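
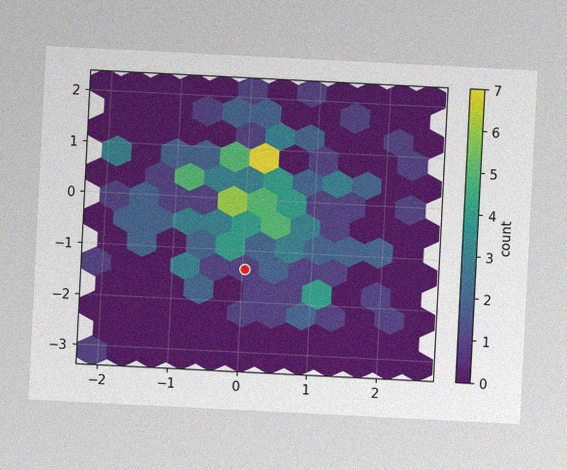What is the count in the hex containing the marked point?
The chart is tilted about 3° clockwise, with some photo noise. The marked hex reads 1 on the colorbar.

1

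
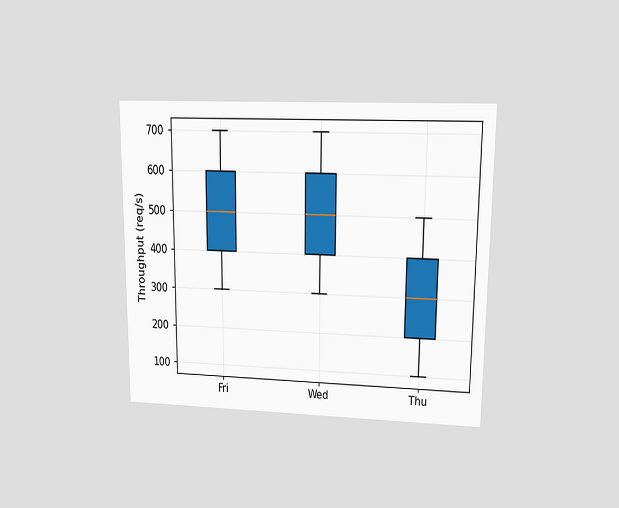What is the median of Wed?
The chart is viewed at a slight angle. The median line in the Wed box sits at 500req/s.

500req/s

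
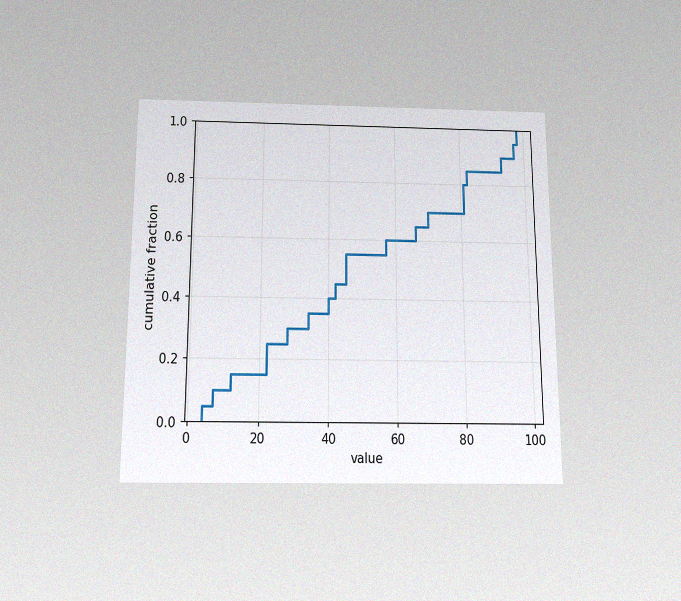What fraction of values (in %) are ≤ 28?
The chart is viewed slightly from below, with some photo noise. At x=28 the ECDF step is at 30%.

30%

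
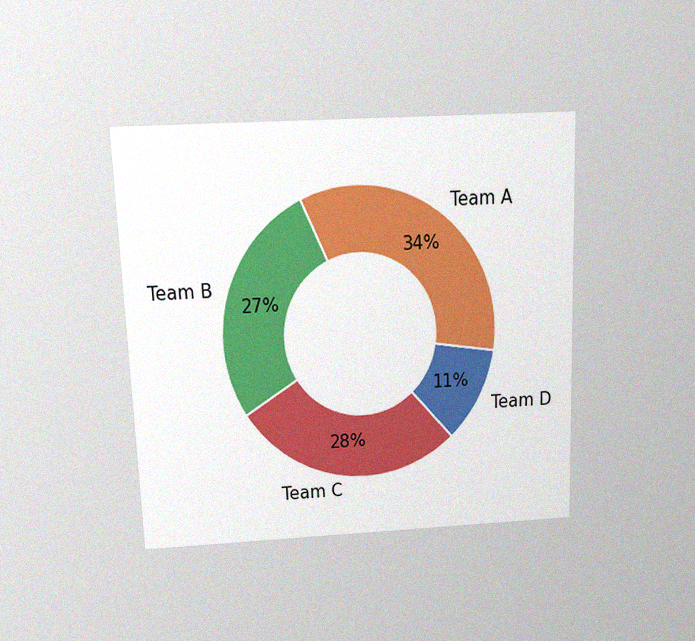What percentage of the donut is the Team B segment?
The chart is tilted about 2° counter-clockwise and viewed slightly from above, with some photo noise. The Team B segment takes up 27% of the ring.

27%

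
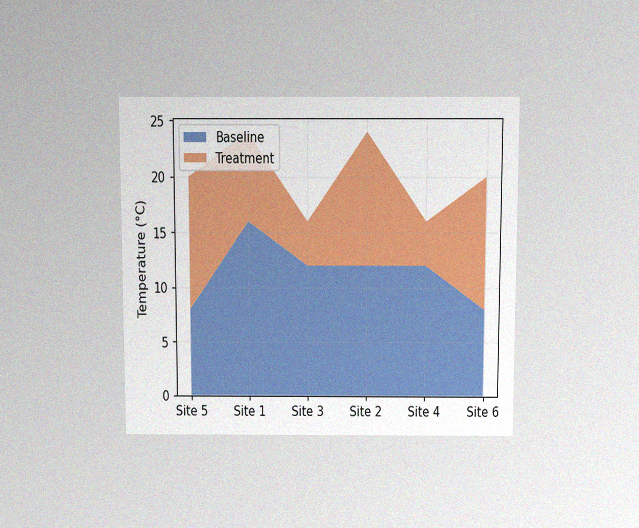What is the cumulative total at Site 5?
The chart is viewed slightly from above, with some photo noise. The stacked total at Site 5 reaches 20°C.

20°C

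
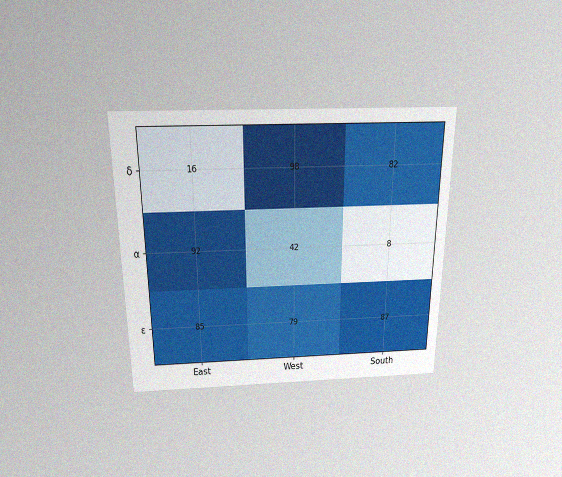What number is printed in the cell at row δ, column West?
98

The chart is viewed slightly from above, with some photo noise. The (δ, West) cell reads 98.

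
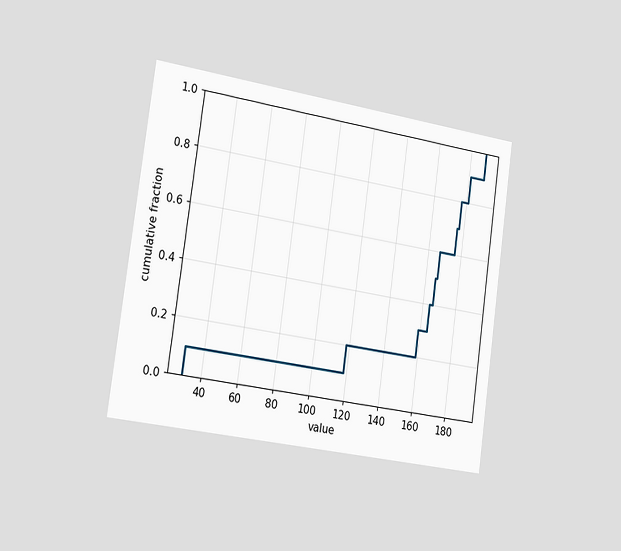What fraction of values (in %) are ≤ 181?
90%

The chart is tilted about 8° clockwise and viewed slightly from the left. At x=181 the ECDF step is at 90%.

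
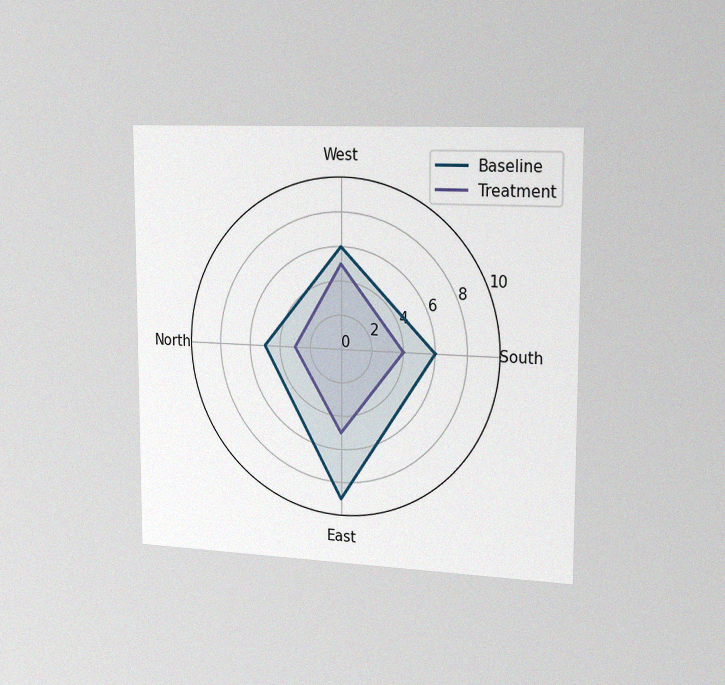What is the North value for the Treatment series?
3

The chart is viewed slightly from the right, with some photo noise. On the North axis, Treatment reaches 3.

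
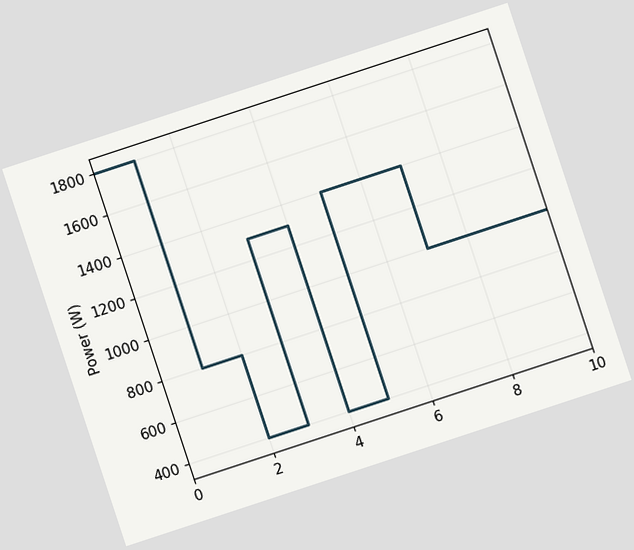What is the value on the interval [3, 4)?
The chart is tilted about 18° counter-clockwise. On [3, 4) the step sits at 1300W.

1300W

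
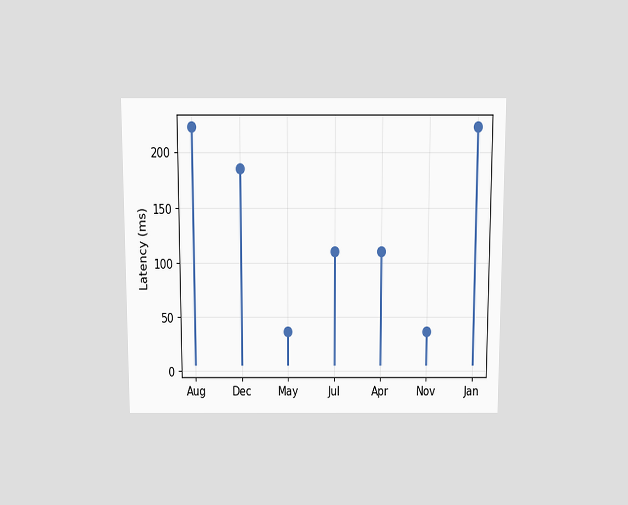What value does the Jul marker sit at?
111ms

The chart is viewed slightly from above. The Jul marker sits at 111ms.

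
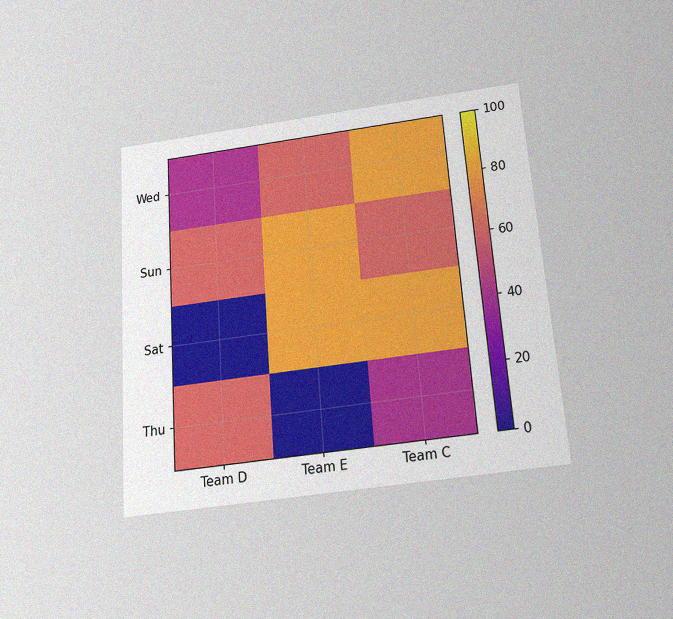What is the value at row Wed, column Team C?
80

The chart is tilted about 4° counter-clockwise and viewed slightly from below, with some photo noise. Matching cell (Wed, Team C) against the colorbar gives 80.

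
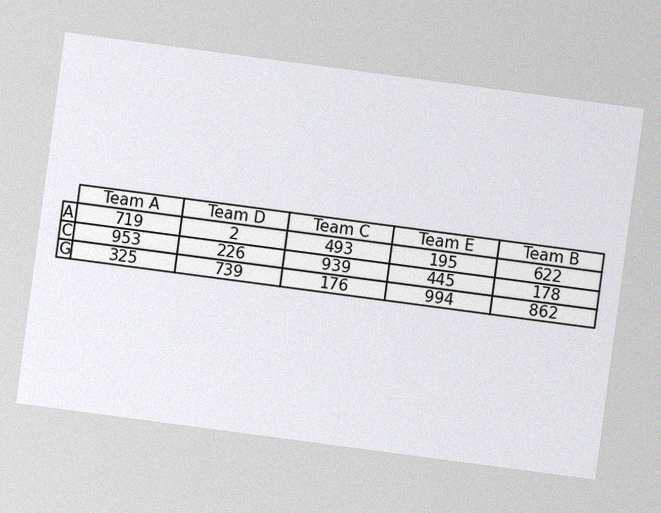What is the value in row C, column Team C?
The chart is tilted about 8° clockwise, with some photo noise. The (C, Team C) cell reads 939.

939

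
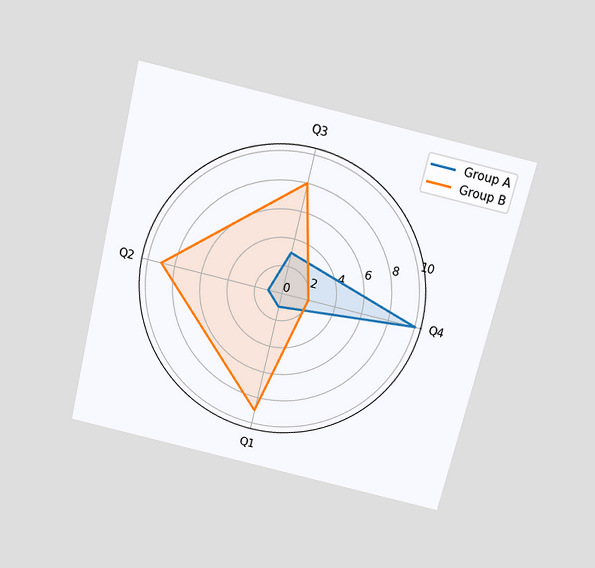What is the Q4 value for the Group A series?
The chart is tilted about 13° clockwise and viewed slightly from above. On the Q4 axis, Group A reaches 10.

10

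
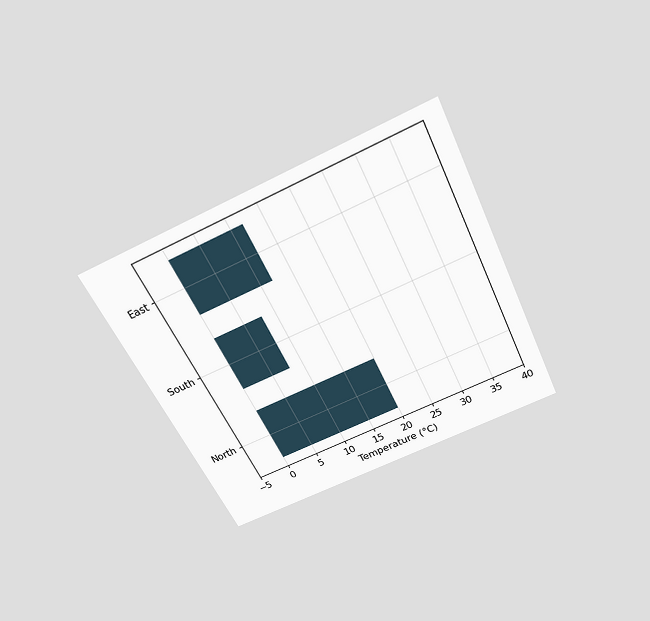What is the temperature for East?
The chart is tilted about 26° counter-clockwise and viewed slightly from above. Reading along the chart's x-axis, the East bar reaches 12°C.

12°C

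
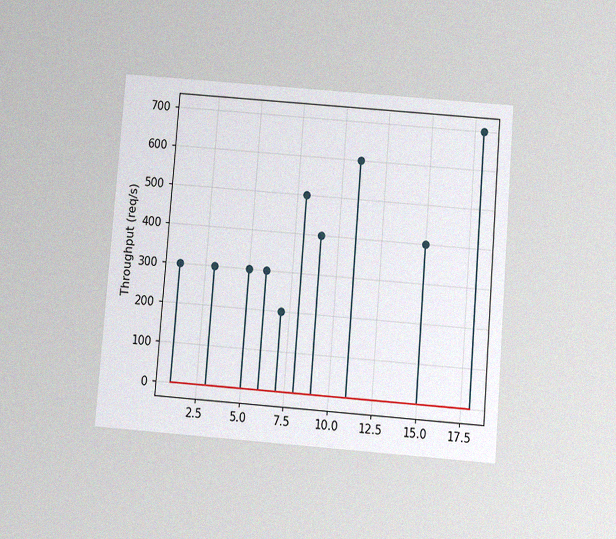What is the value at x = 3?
The chart is tilted about 5° clockwise and viewed slightly from below, with some photo noise. The stem at x=3 reaches 300req/s.

300req/s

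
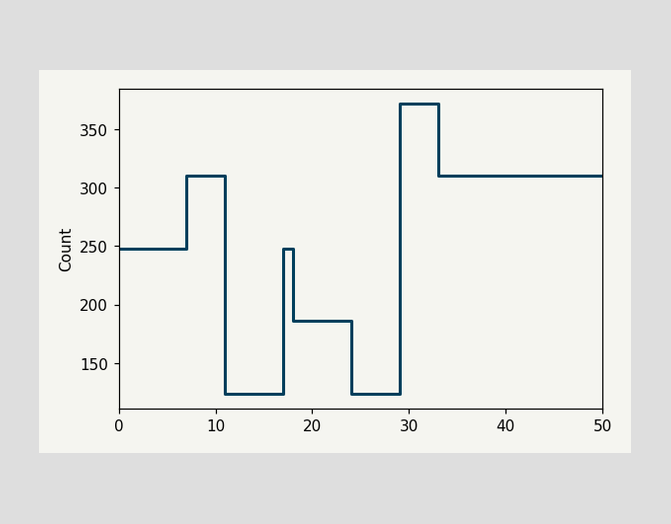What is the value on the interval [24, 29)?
On [24, 29) the step sits at 124.

124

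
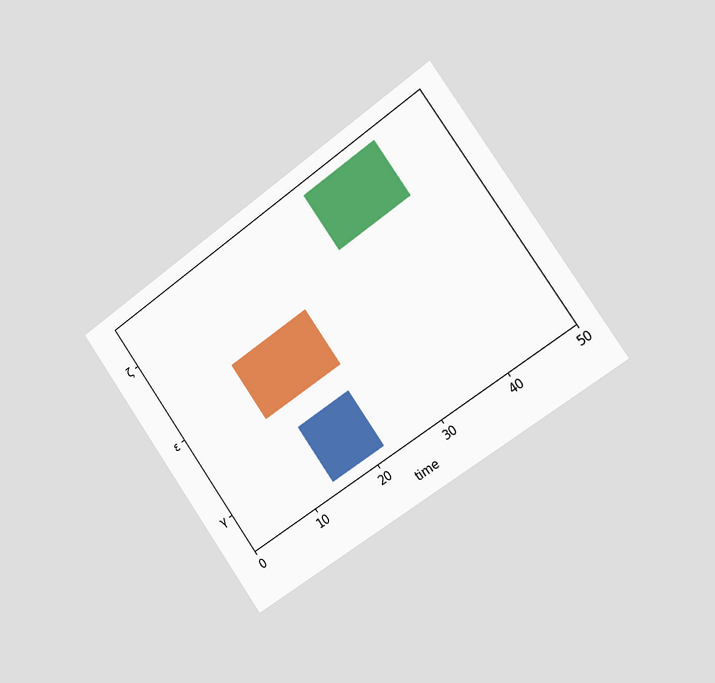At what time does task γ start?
14

The chart is tilted about 35° counter-clockwise and viewed slightly from the right. The γ bar begins at t=14.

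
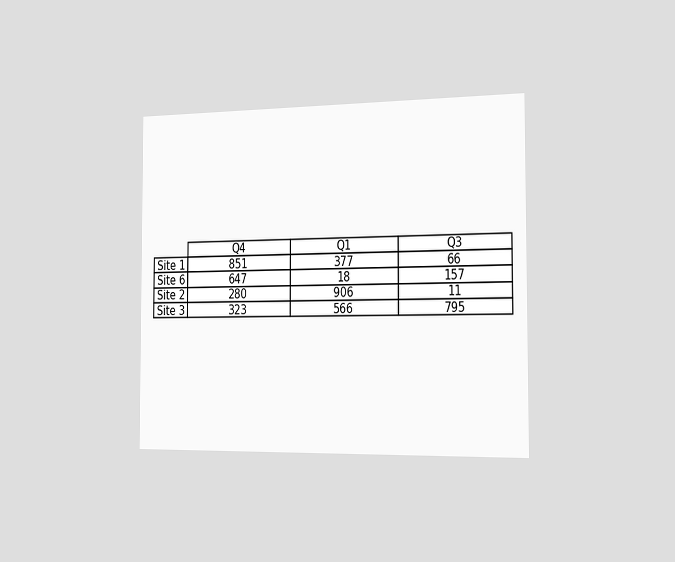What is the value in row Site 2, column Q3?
11

The chart is viewed slightly from the right. The (Site 2, Q3) cell reads 11.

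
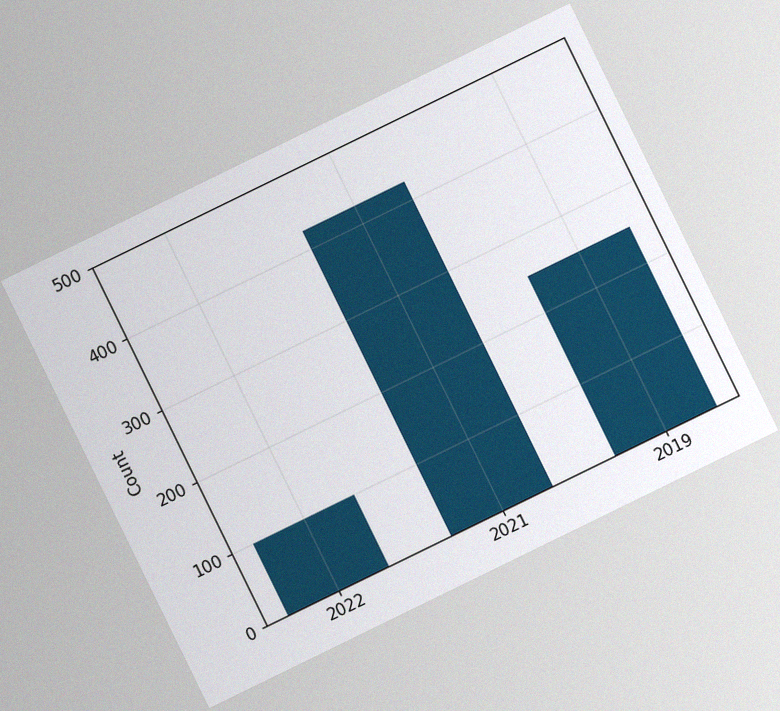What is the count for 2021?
The chart is tilted about 26° counter-clockwise, with some photo noise. Reading along the chart's y-axis, the 2021 bar reaches 425.

425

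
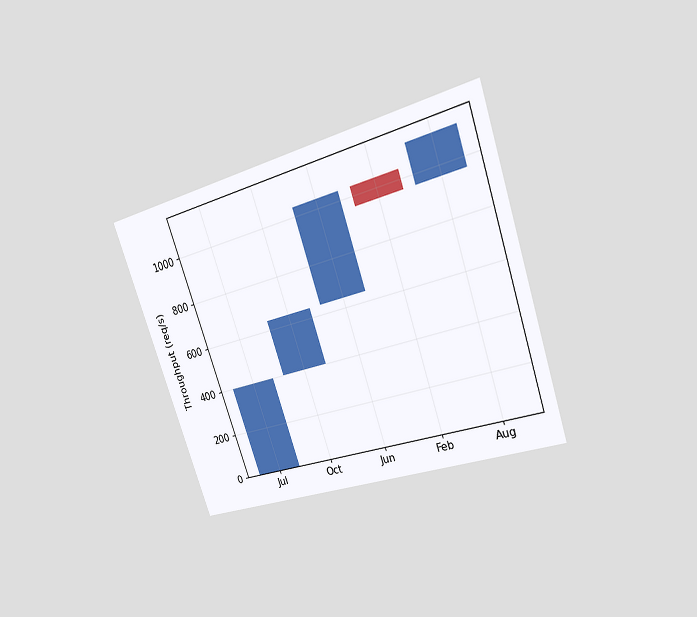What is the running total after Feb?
The chart is tilted about 19° counter-clockwise and viewed at a slight angle. After Feb the running total reaches 960req/s.

960req/s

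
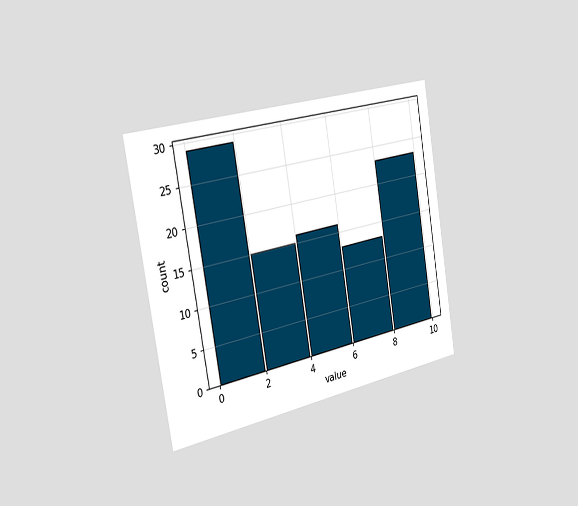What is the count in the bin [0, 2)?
29

The chart is tilted about 10° counter-clockwise and viewed slightly from the left. The [0, 2) bin has height 29.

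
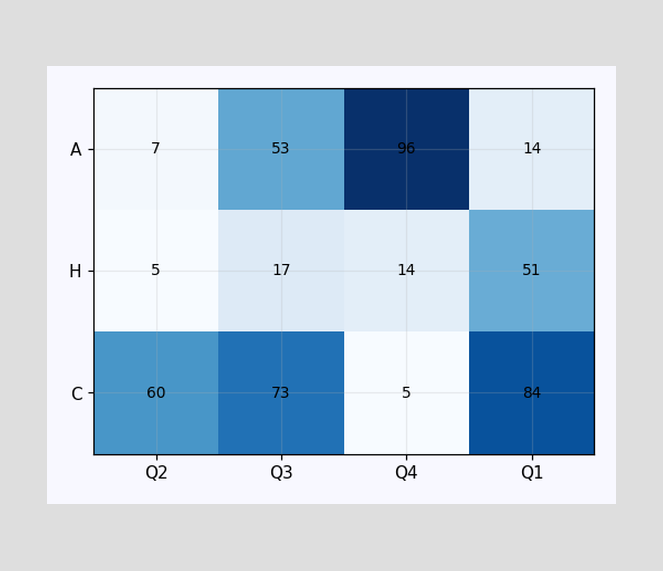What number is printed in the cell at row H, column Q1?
51

The (H, Q1) cell reads 51.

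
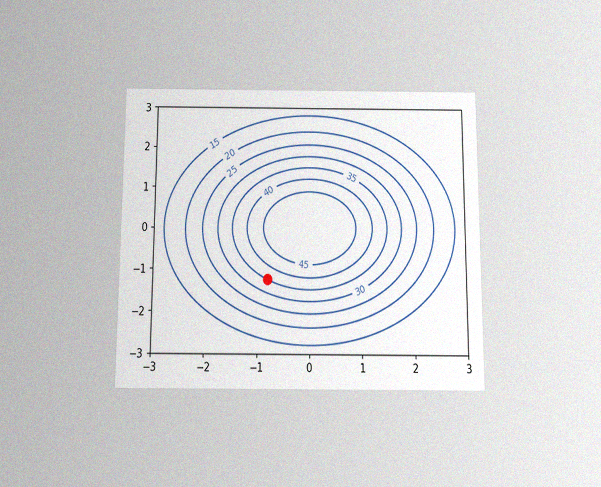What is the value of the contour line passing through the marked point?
The chart is viewed slightly from below, with some photo noise. The marked point sits on the contour labelled 35.

35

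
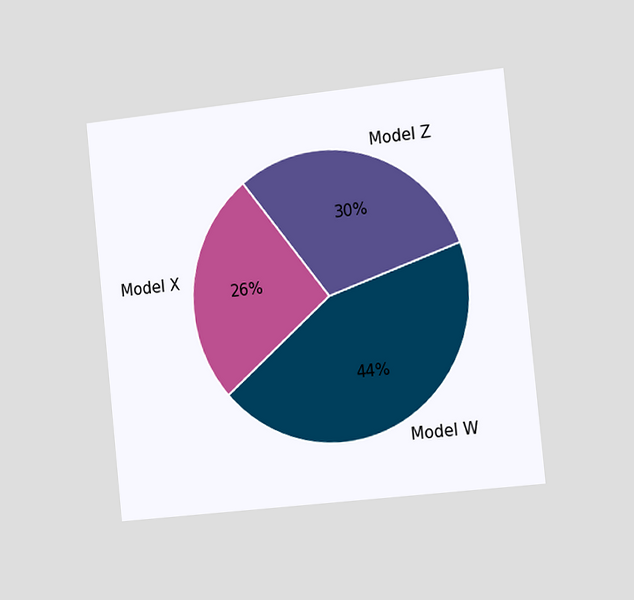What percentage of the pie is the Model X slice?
26%

The chart is tilted about 6° counter-clockwise and viewed slightly from the right. The Model X slice takes up 26% of the pie.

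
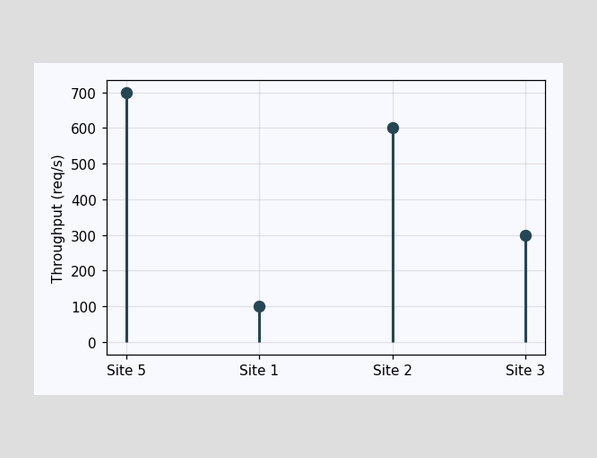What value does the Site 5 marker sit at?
700req/s

The Site 5 marker sits at 700req/s.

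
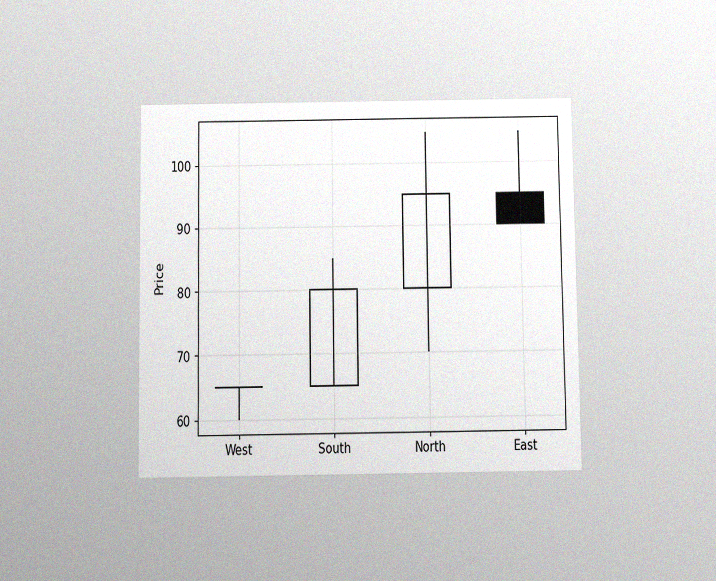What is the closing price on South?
80

The chart is viewed slightly from below, with some photo noise. The South candle closes at 80.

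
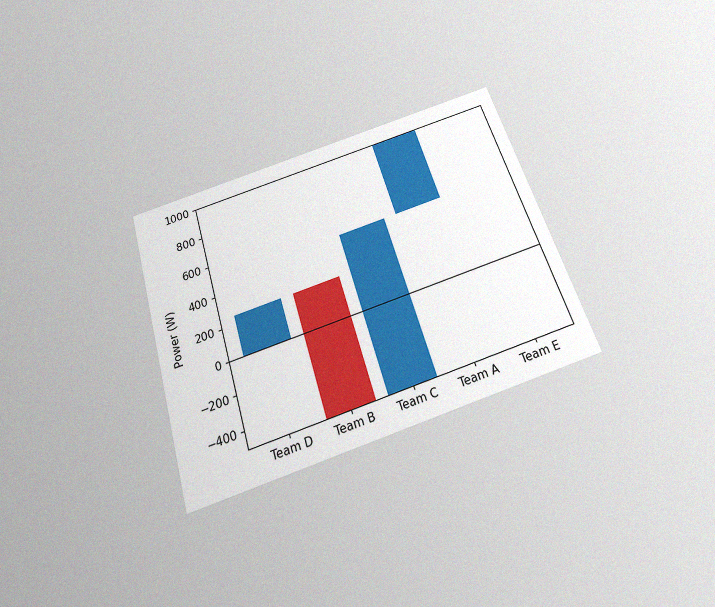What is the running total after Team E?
The chart is tilted about 17° counter-clockwise and viewed slightly from below, with some photo noise. After Team E the running total reaches 1000W.

1000W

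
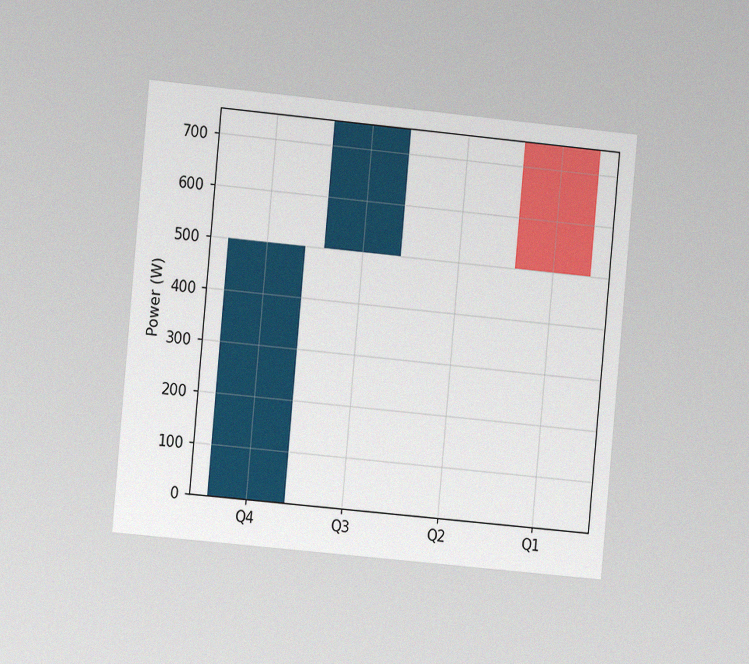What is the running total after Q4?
500W

The chart is tilted about 5° clockwise and viewed slightly from the left, with some photo noise. After Q4 the running total reaches 500W.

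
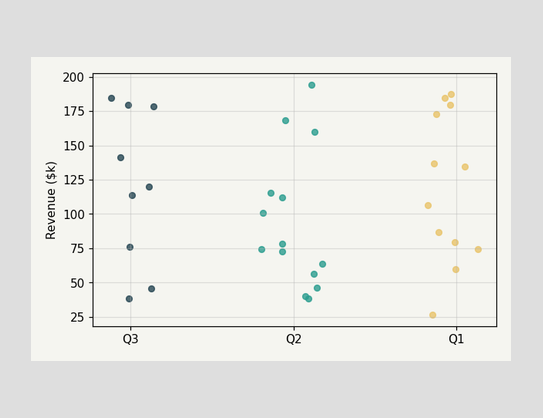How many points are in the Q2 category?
Counting the markers in the Q2 column gives 14.

14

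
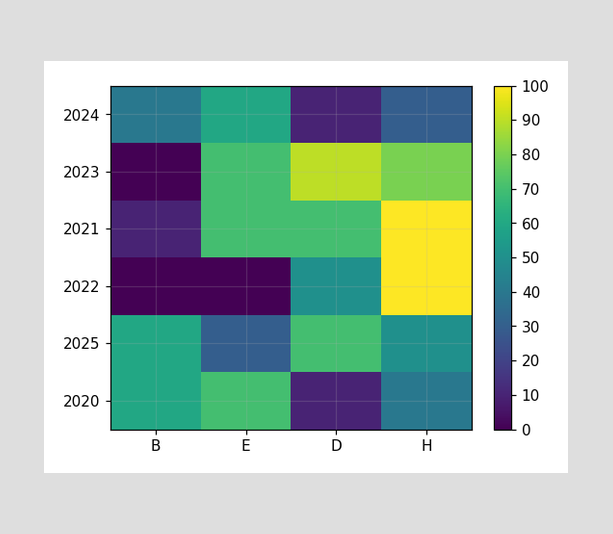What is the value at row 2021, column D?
Matching cell (2021, D) against the colorbar gives 70.

70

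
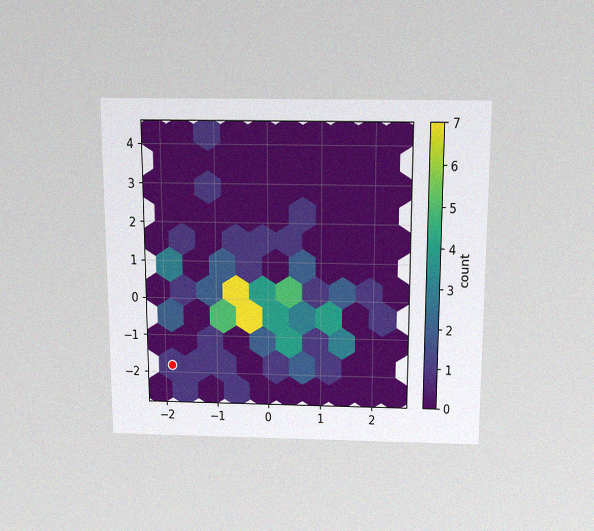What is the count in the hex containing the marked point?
The chart is viewed slightly from above, with some photo noise. The marked hex reads 1 on the colorbar.

1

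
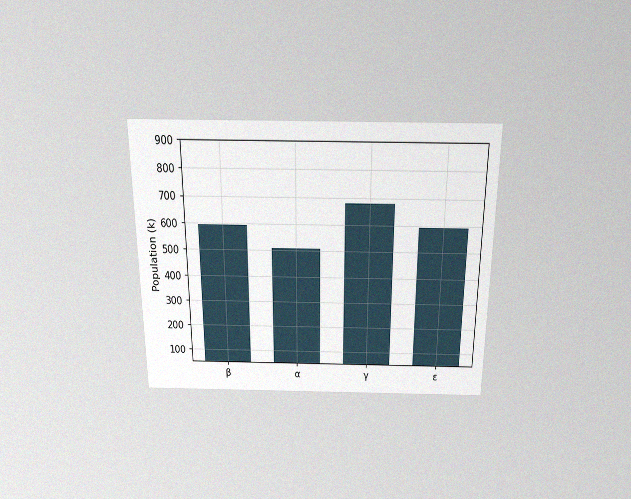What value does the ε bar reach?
The chart is viewed slightly from above, with some photo noise. Reading along the chart's y-axis, the ε bar reaches 595k.

595k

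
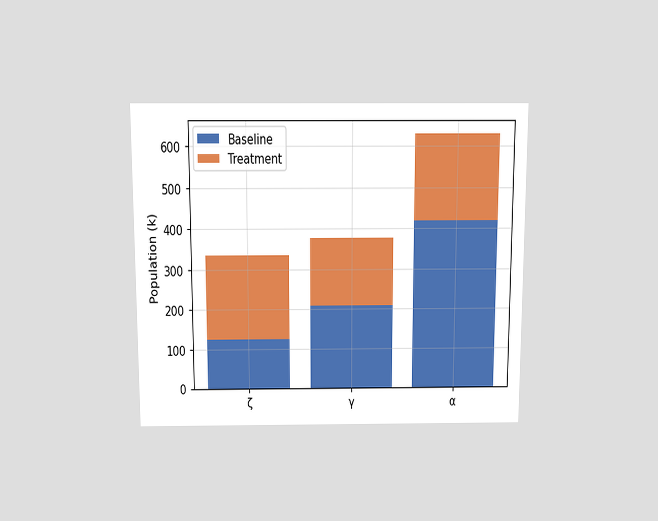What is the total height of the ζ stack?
336k

The chart is viewed slightly from above. The ζ stack's top reaches 336k on the y-axis.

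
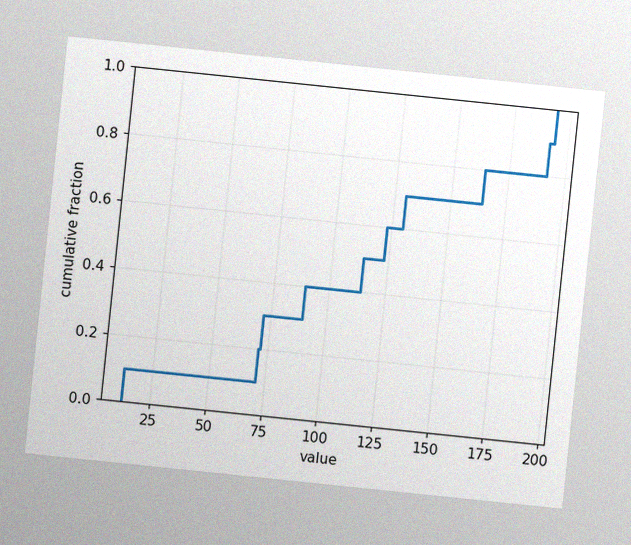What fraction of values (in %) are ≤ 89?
The chart is tilted about 6° clockwise, with some photo noise. At x=89 the ECDF step is at 40%.

40%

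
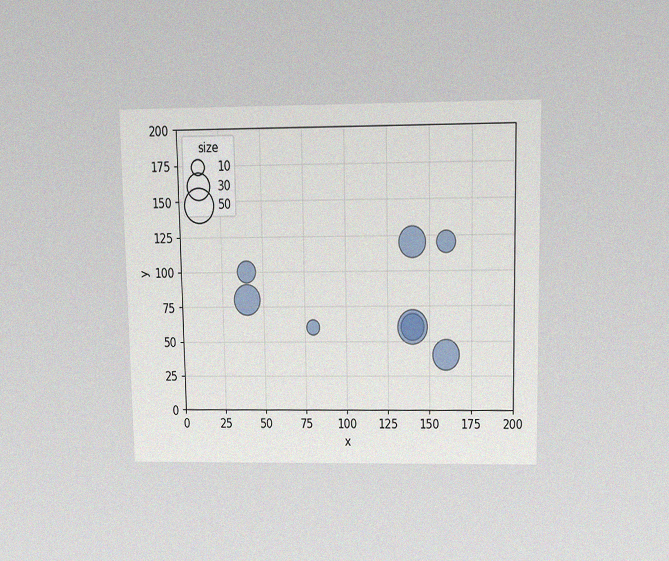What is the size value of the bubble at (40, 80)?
40

The chart is viewed slightly from above, with some photo noise. Matching the bubble at (40, 80) against the size legend gives 40.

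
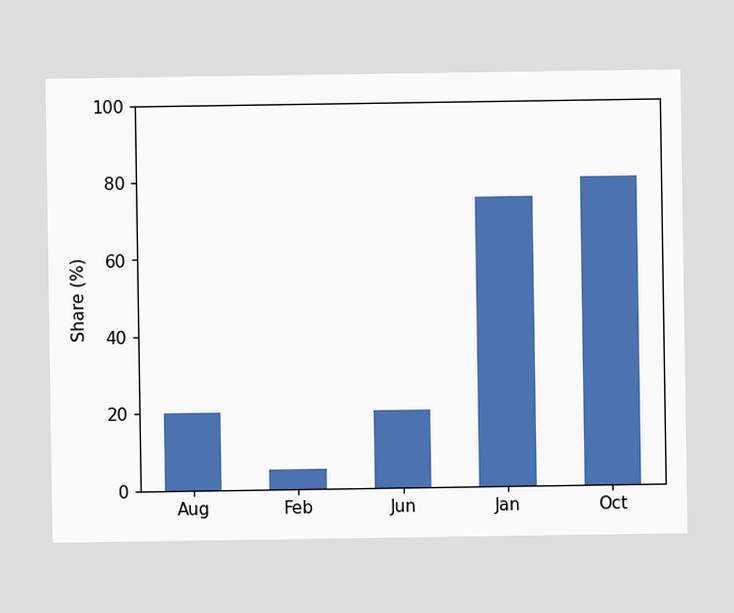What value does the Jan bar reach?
Reading along the chart's y-axis, the Jan bar reaches 75%.

75%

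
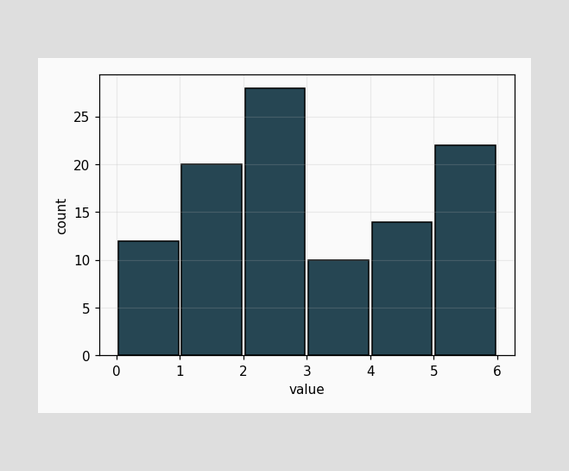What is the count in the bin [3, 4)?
10

The [3, 4) bin has height 10.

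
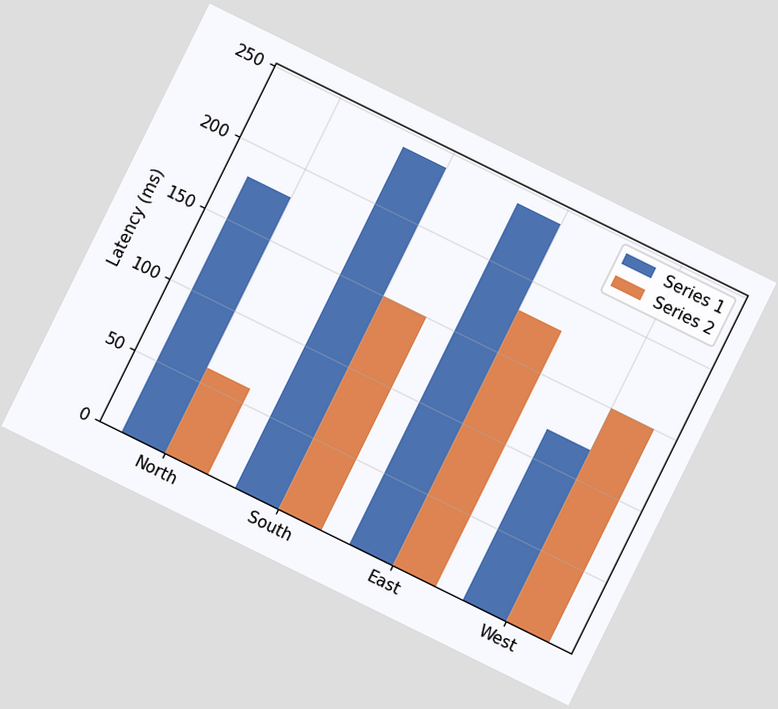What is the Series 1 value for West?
120ms

The chart is tilted about 26° clockwise. The Series 1 bar at West reaches 120ms on the y-axis.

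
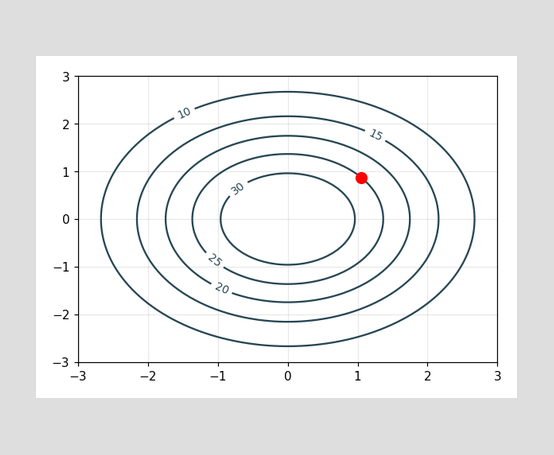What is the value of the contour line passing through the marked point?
The marked point sits on the contour labelled 25.

25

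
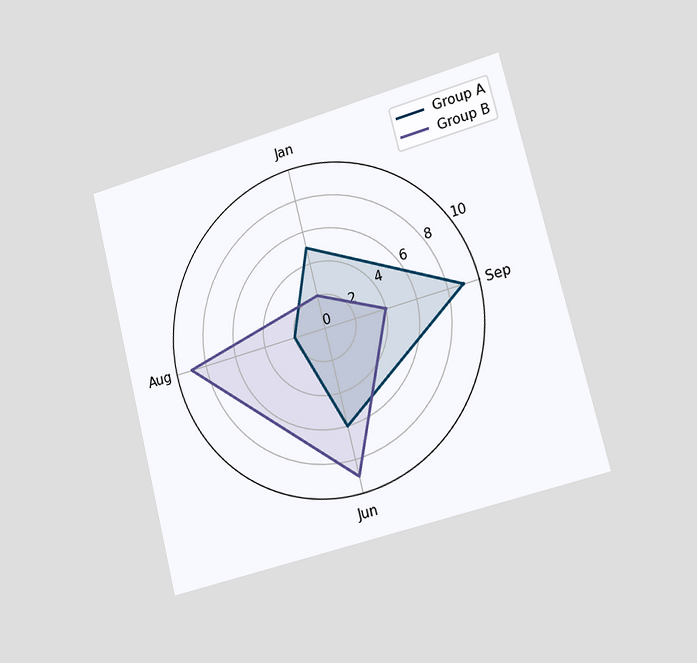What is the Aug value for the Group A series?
The chart is tilted about 14° counter-clockwise and viewed slightly from the right. On the Aug axis, Group A reaches 2.

2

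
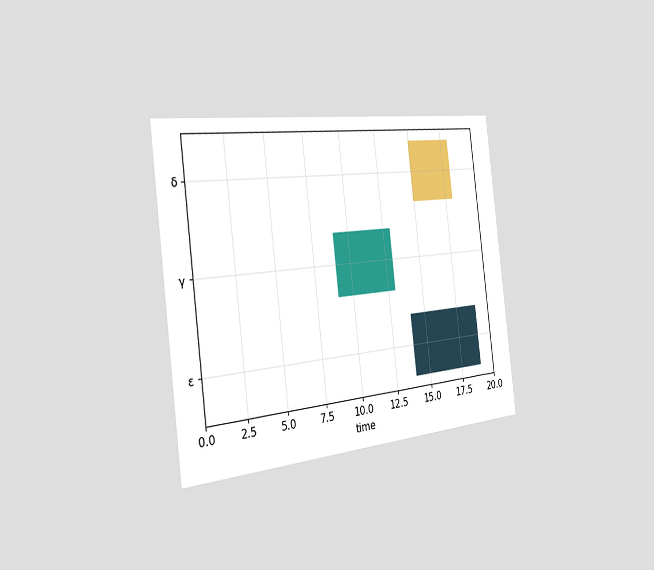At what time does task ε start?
The chart is tilted about 7° counter-clockwise and viewed slightly from the left. The ε bar begins at t=14.

14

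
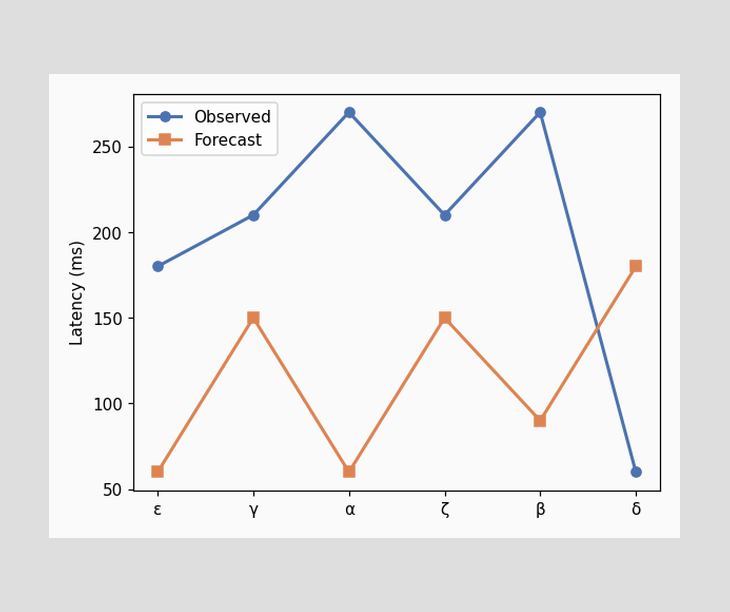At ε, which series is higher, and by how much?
At ε, Observed sits above the other line by 120ms.

Observed, by 120ms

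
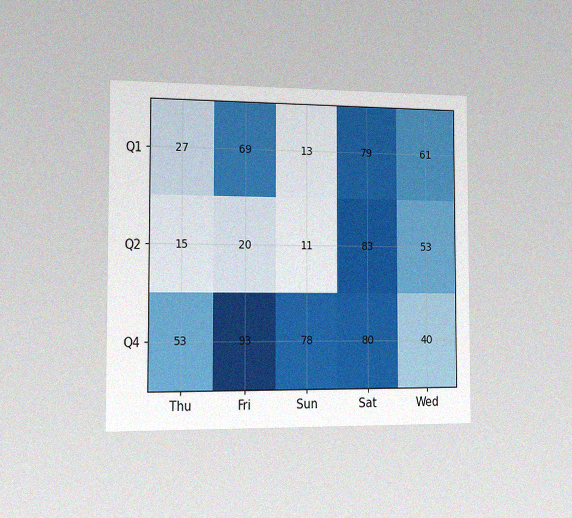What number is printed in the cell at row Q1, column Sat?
The chart is viewed slightly from the left, with some photo noise. The (Q1, Sat) cell reads 79.

79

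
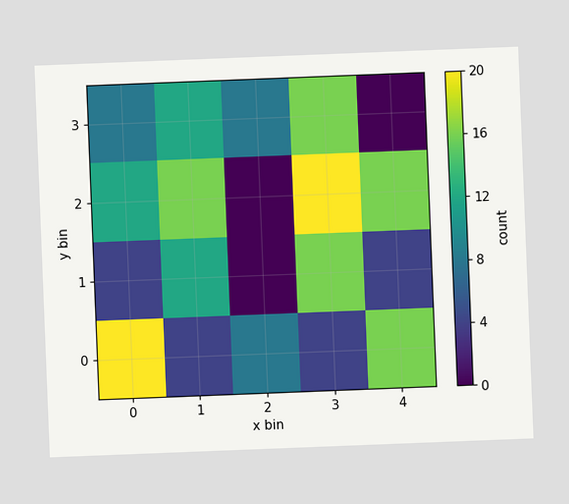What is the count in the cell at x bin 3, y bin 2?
The chart is tilted about 2° counter-clockwise. Matching the cell (3, 2) against the colorbar gives 20.

20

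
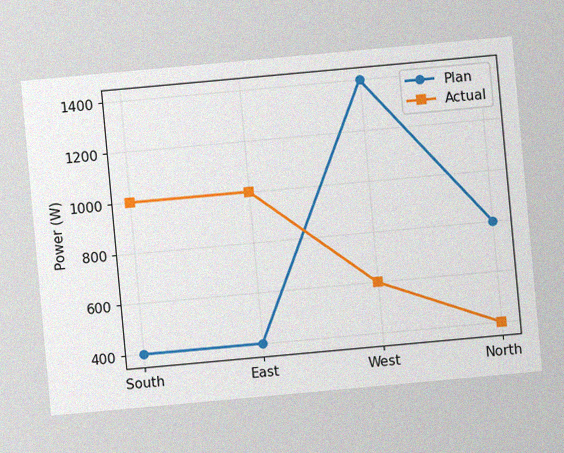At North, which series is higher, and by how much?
Plan, by 400W

The chart is tilted about 5° counter-clockwise, with some photo noise. At North, Plan sits above the other line by 400W.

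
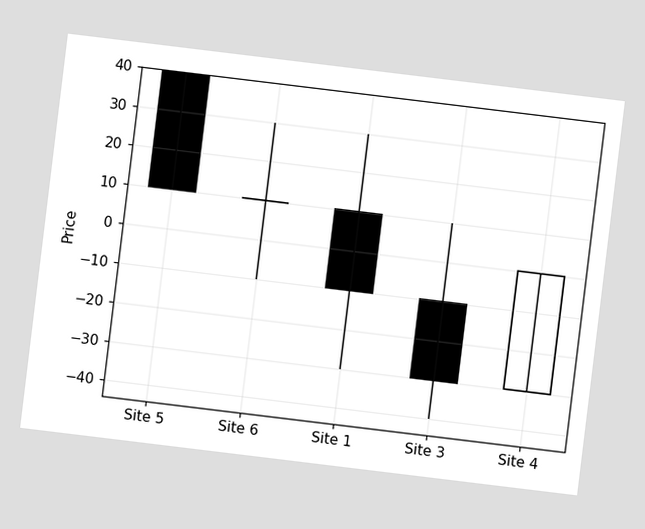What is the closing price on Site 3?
-30

The chart is tilted about 7° clockwise. The Site 3 candle closes at -30.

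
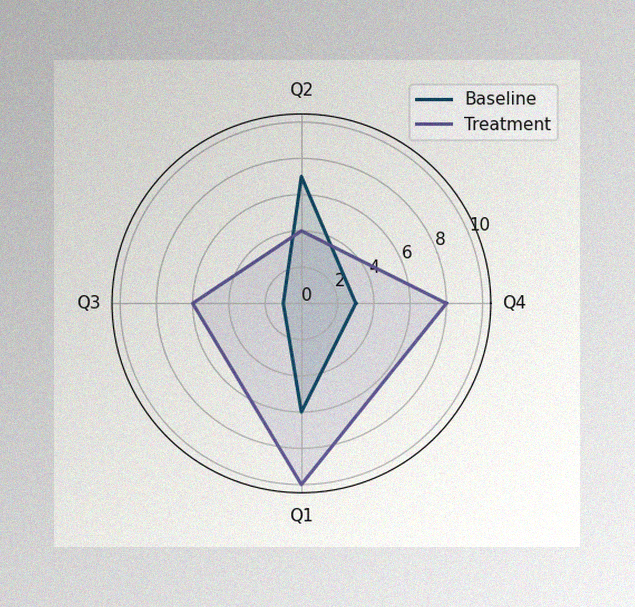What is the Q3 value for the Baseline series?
The image has some photo noise and uneven lighting. On the Q3 axis, Baseline reaches 1.

1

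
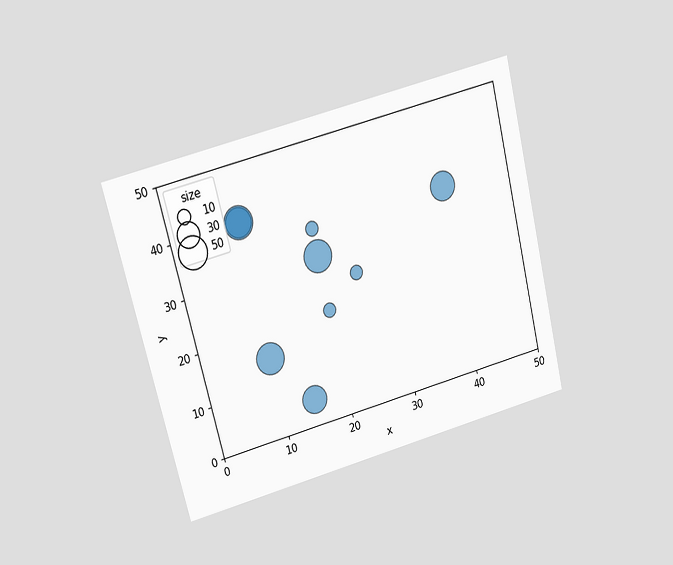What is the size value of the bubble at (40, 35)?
40

The chart is tilted about 14° counter-clockwise and viewed at a slight angle. Matching the bubble at (40, 35) against the size legend gives 40.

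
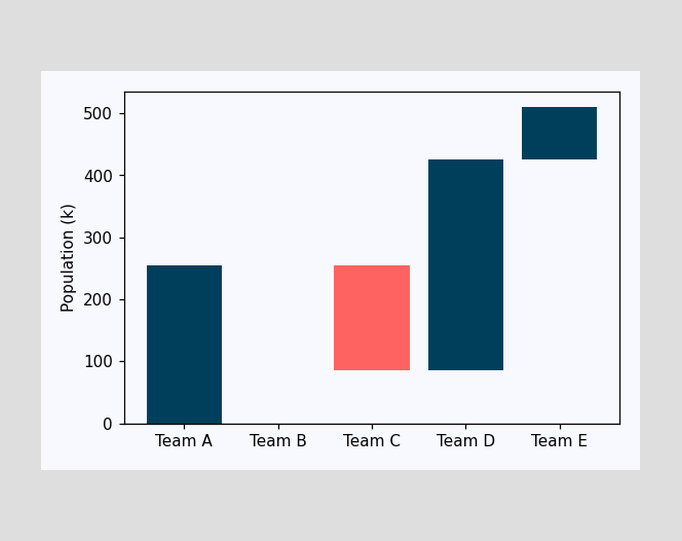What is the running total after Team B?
255k

After Team B the running total reaches 255k.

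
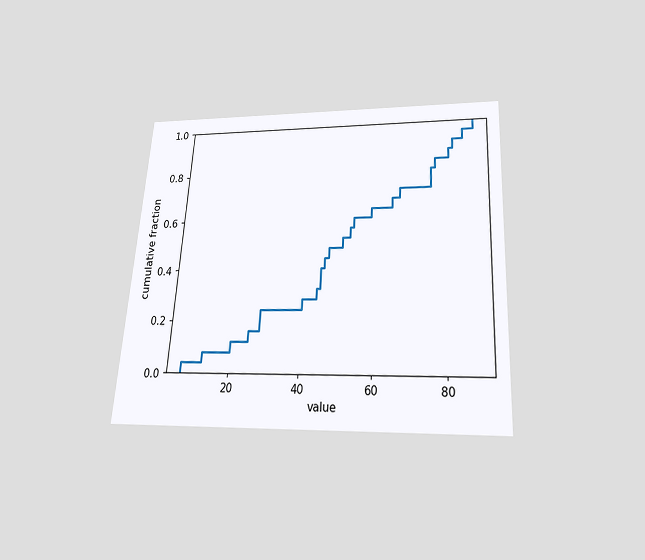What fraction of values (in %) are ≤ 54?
60%

The chart is tilted about 3° clockwise and viewed slightly from below. At x=54 the ECDF step is at 60%.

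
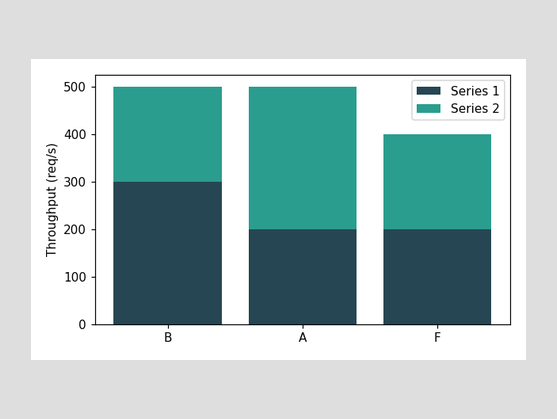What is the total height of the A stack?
500req/s

The A stack's top reaches 500req/s on the y-axis.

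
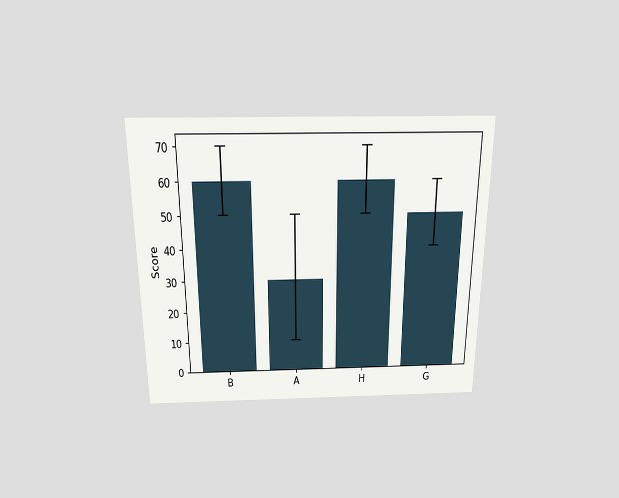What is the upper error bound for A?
50

The chart is viewed slightly from above. The A bar's upper whisker reaches 50.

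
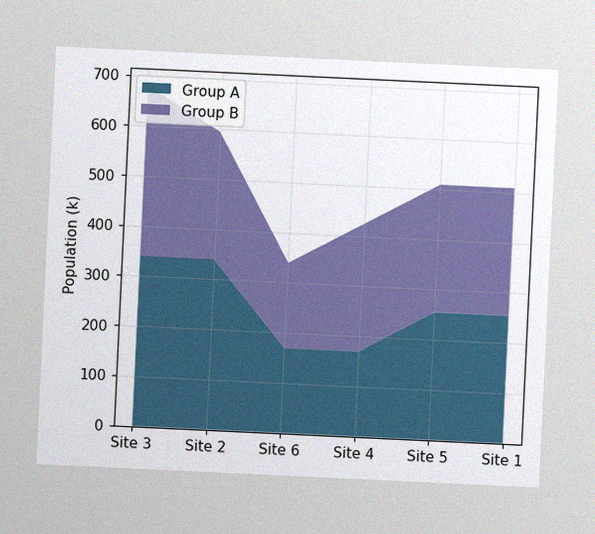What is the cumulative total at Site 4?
The chart is tilted about 3° clockwise, with some photo noise. The stacked total at Site 4 reaches 425k.

425k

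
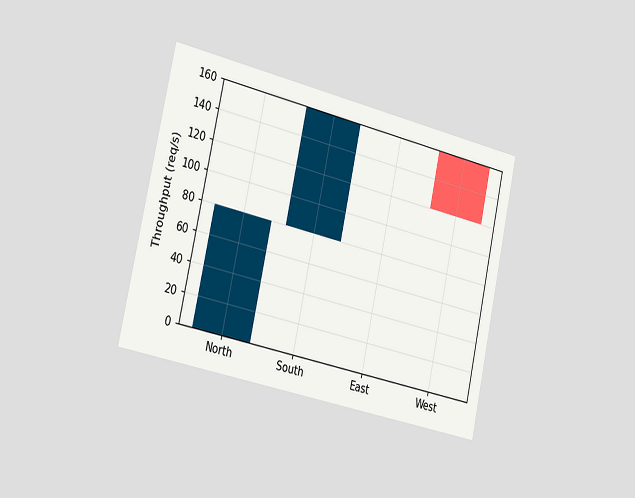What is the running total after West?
120req/s

The chart is tilted about 13° clockwise and viewed slightly from the left. After West the running total reaches 120req/s.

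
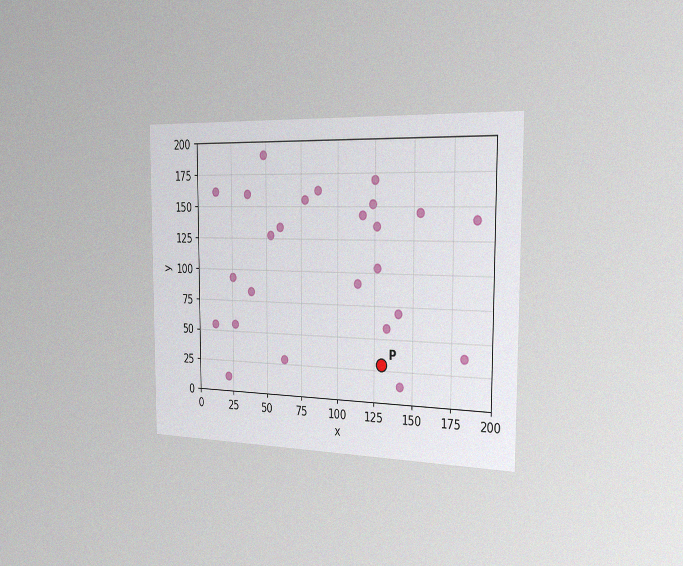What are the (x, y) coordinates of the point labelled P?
The chart is viewed slightly from the right, with some photo noise. Following the gridlines from P to each axis, P sits at (130, 30).

(130, 30)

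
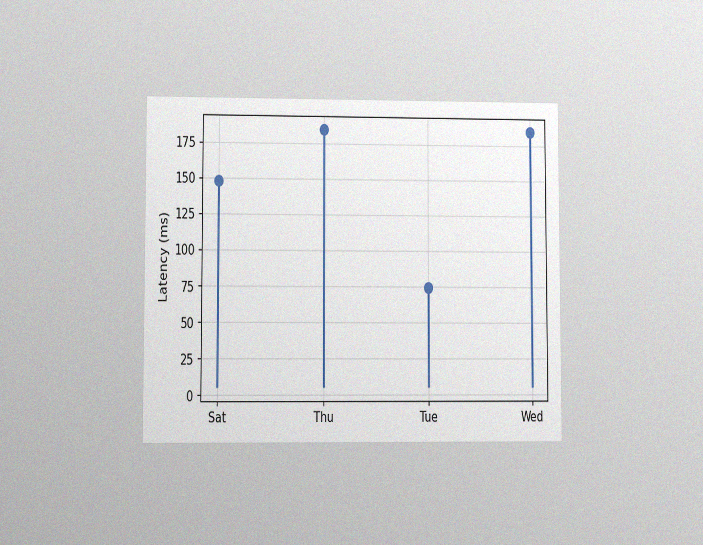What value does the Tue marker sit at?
The chart is viewed at a slight angle, with some photo noise. The Tue marker sits at 74ms.

74ms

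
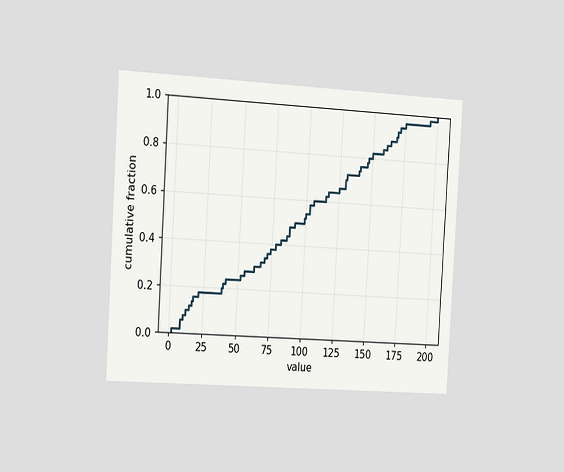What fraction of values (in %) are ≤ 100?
The chart is tilted about 3° clockwise and viewed slightly from the left. At x=100 the ECDF step is at 54%.

54%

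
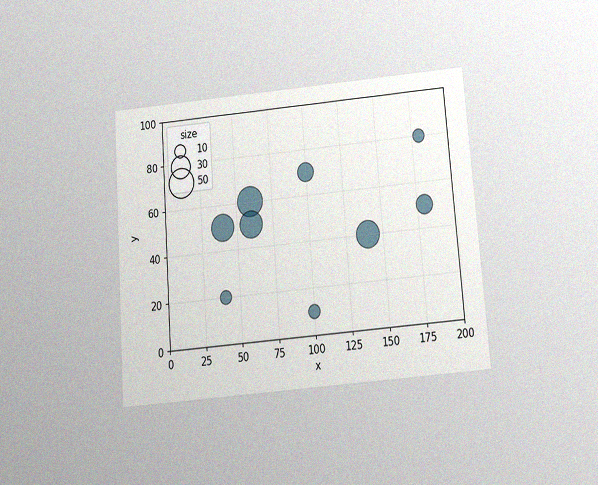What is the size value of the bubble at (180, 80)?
The chart is tilted about 4° counter-clockwise and viewed slightly from below, with some photo noise. Matching the bubble at (180, 80) against the size legend gives 10.

10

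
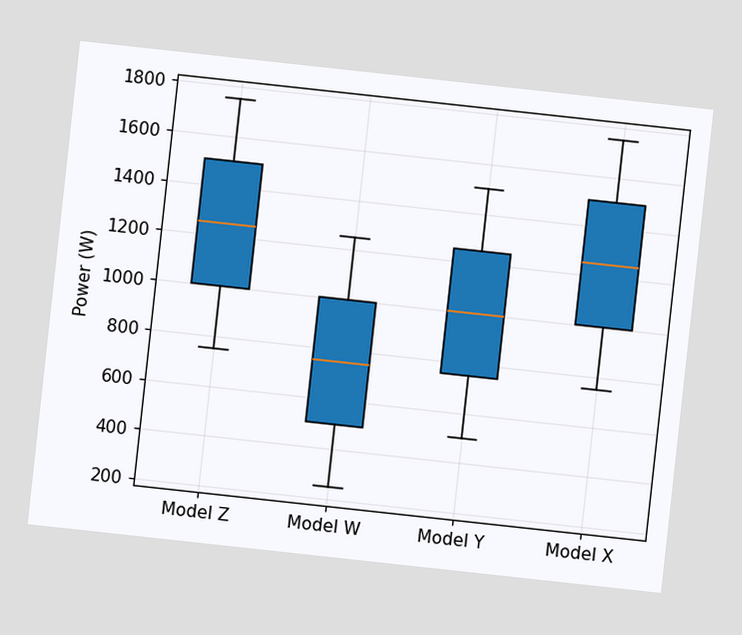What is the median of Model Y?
1000W

The chart is tilted about 6° clockwise. The median line in the Model Y box sits at 1000W.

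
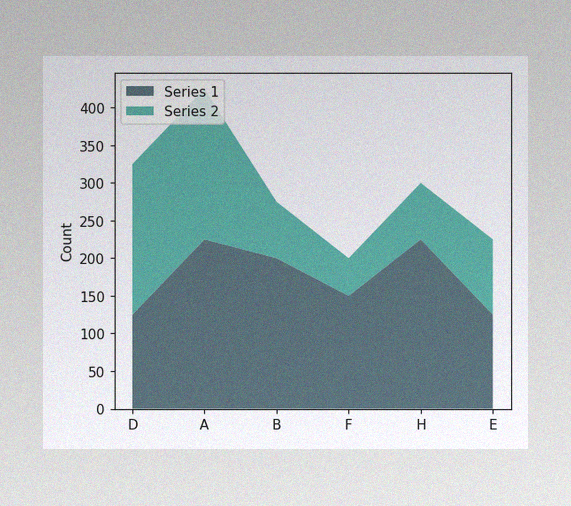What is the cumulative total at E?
225

The image has some photo noise and uneven lighting. The stacked total at E reaches 225.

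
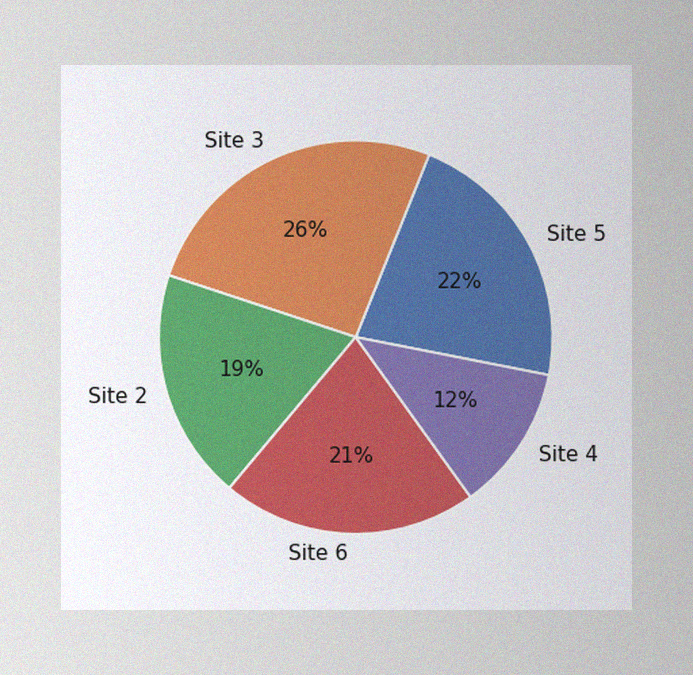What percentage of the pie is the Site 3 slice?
The image has some photo noise and uneven lighting. The Site 3 slice takes up 26% of the pie.

26%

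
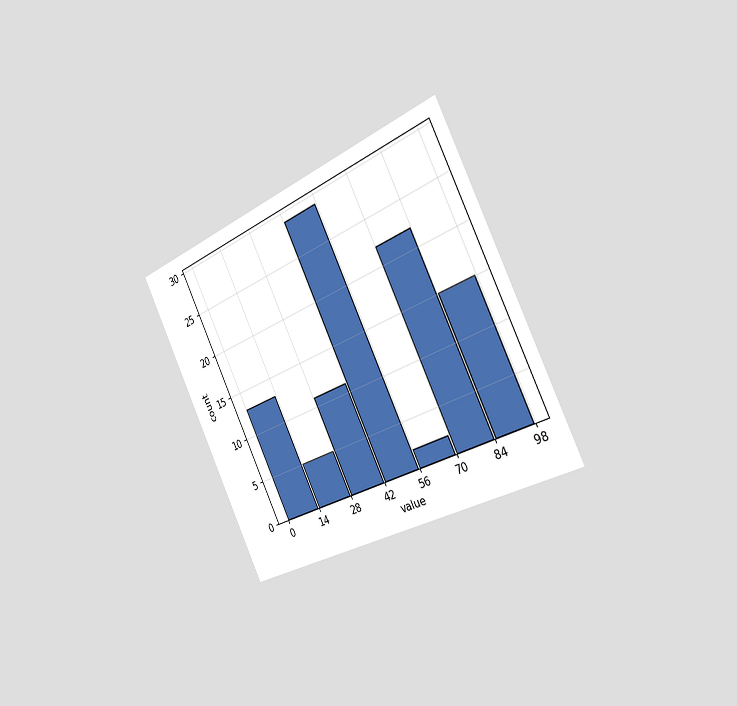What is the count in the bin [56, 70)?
The chart is tilted about 26° counter-clockwise and viewed slightly from the right. The [56, 70) bin has height 2.

2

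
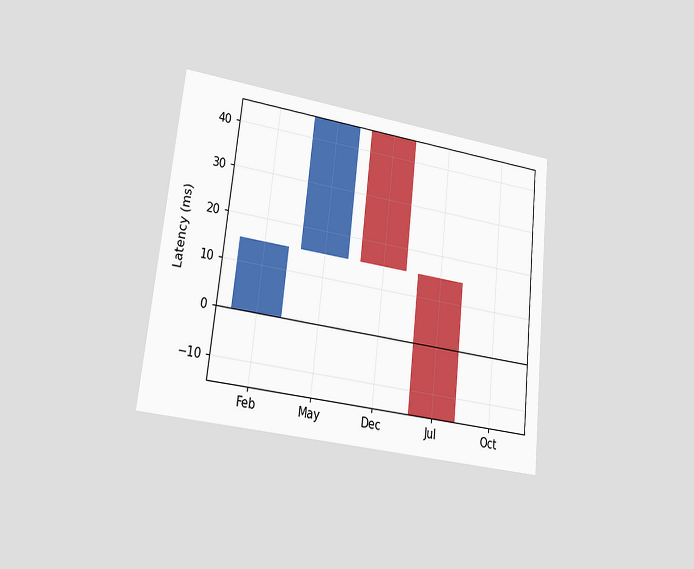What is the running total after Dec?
The chart is tilted about 6° clockwise and viewed at a slight angle. After Dec the running total reaches 15ms.

15ms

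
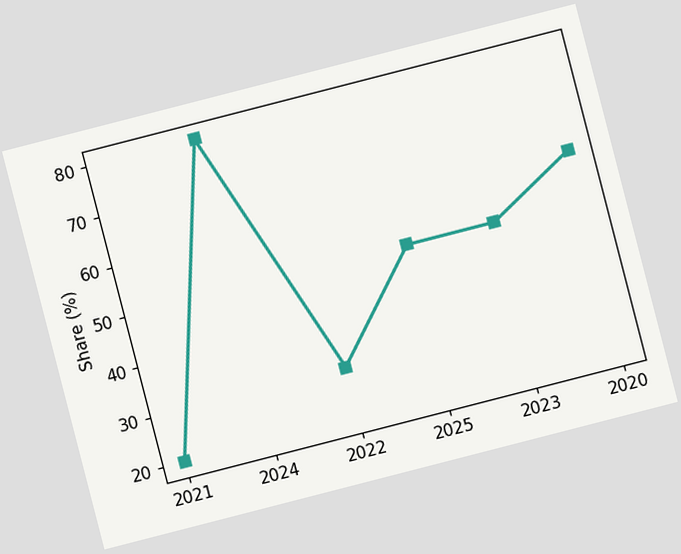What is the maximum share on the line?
80%

The chart is tilted about 14° counter-clockwise. The highest point is at 2024, and reading across to the y-axis gives 80%.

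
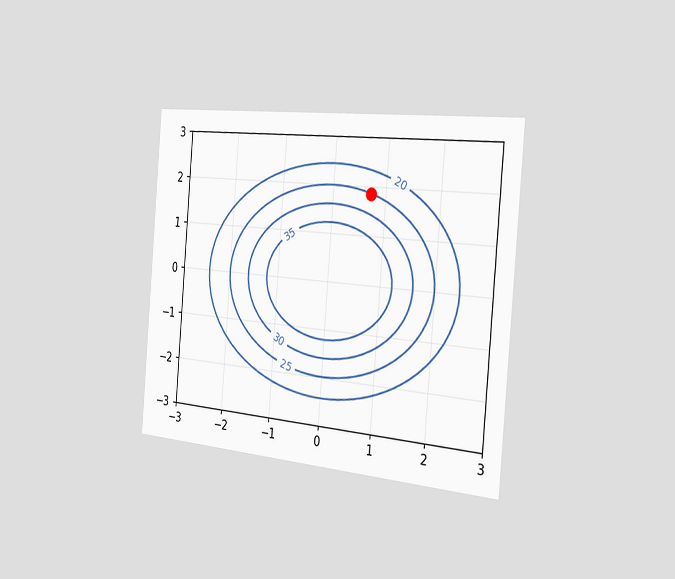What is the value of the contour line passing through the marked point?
25

The chart is tilted about 5° clockwise and viewed slightly from the right. The marked point sits on the contour labelled 25.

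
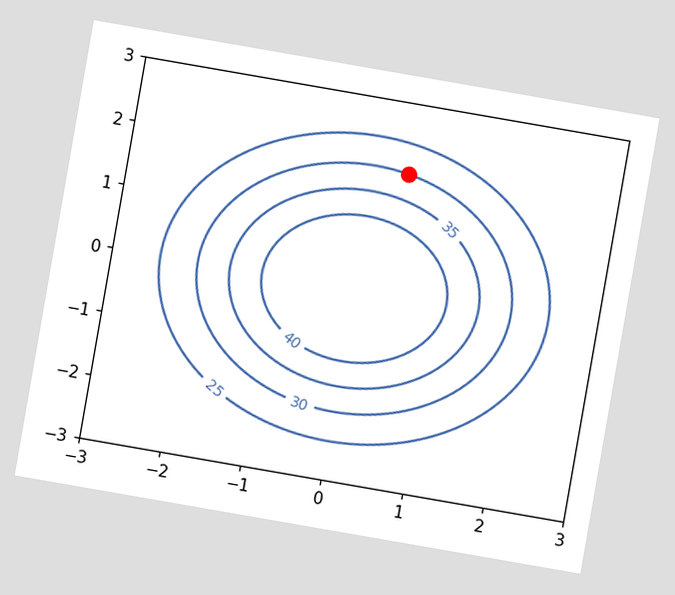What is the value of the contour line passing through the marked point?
30

The chart is tilted about 10° clockwise. The marked point sits on the contour labelled 30.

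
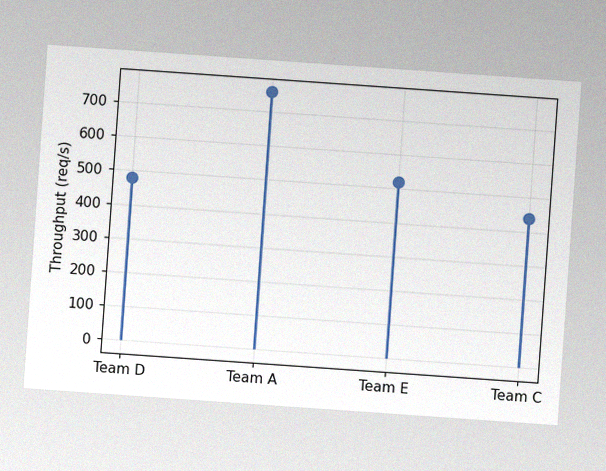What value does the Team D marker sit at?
480req/s

The chart is tilted about 4° clockwise, with some photo noise. The Team D marker sits at 480req/s.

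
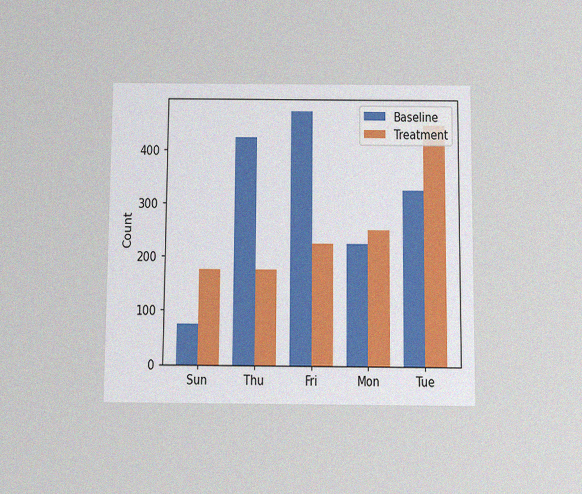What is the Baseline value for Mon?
The chart is viewed slightly from below, with some photo noise. The Baseline bar at Mon reaches 225 on the y-axis.

225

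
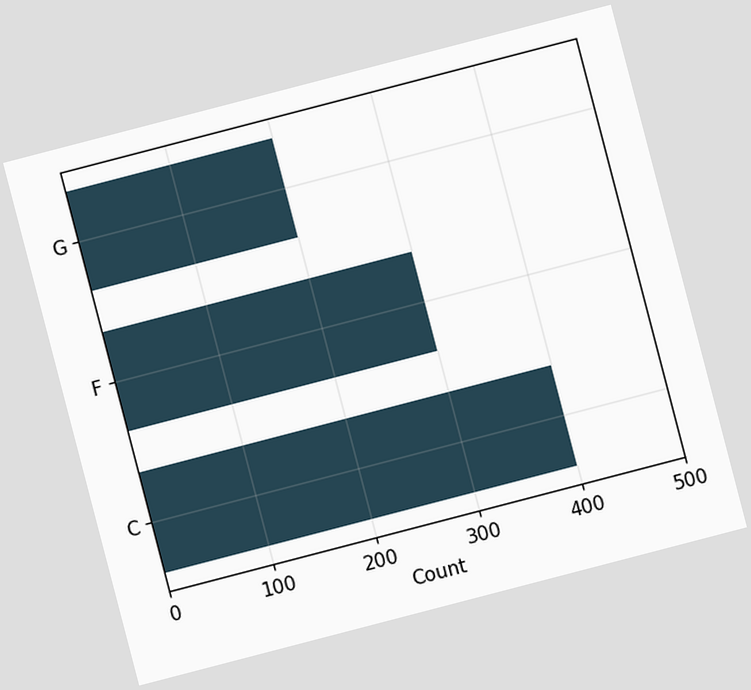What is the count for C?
The chart is tilted about 15° counter-clockwise. Reading along the chart's x-axis, the C bar reaches 400.

400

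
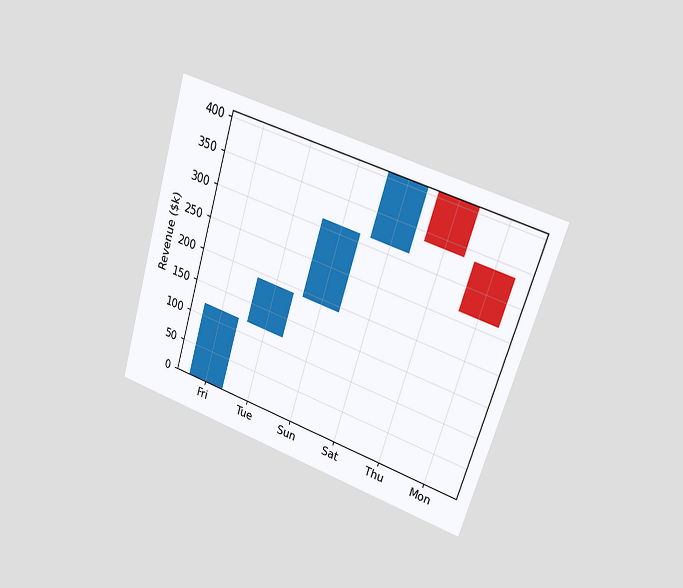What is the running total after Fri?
$120k

The chart is tilted about 17° clockwise and viewed slightly from the right. After Fri the running total reaches $120k.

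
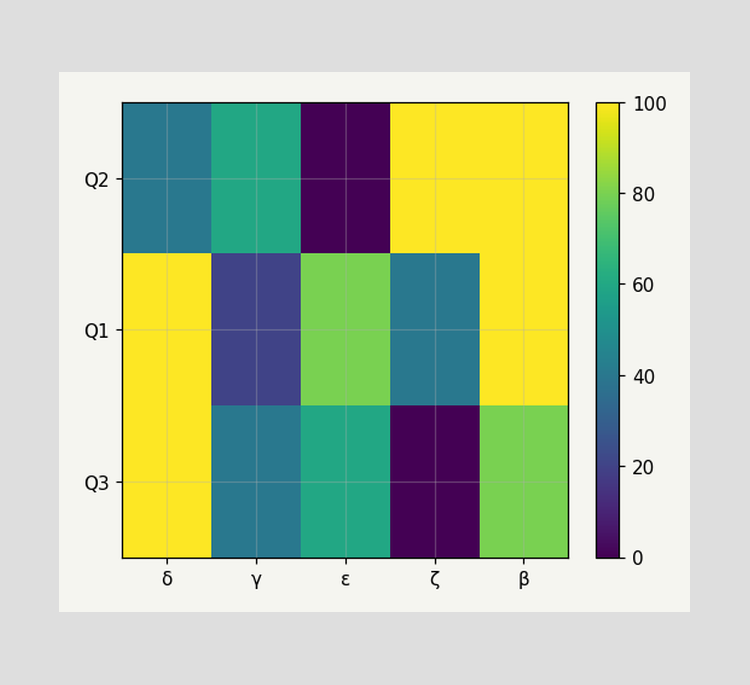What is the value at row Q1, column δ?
100

Matching cell (Q1, δ) against the colorbar gives 100.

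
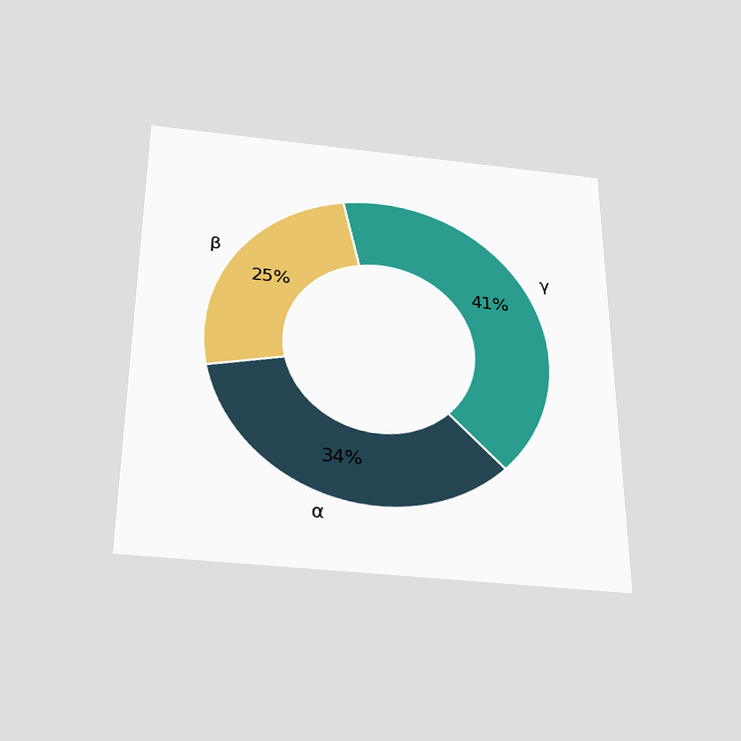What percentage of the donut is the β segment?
The chart is viewed slightly from below. The β segment takes up 25% of the ring.

25%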